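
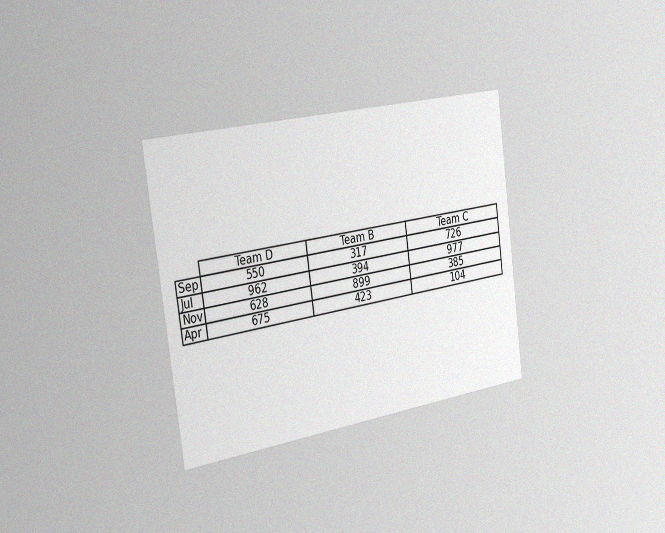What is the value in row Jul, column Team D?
962

The chart is tilted about 8° counter-clockwise and viewed slightly from the left, with some photo noise. The (Jul, Team D) cell reads 962.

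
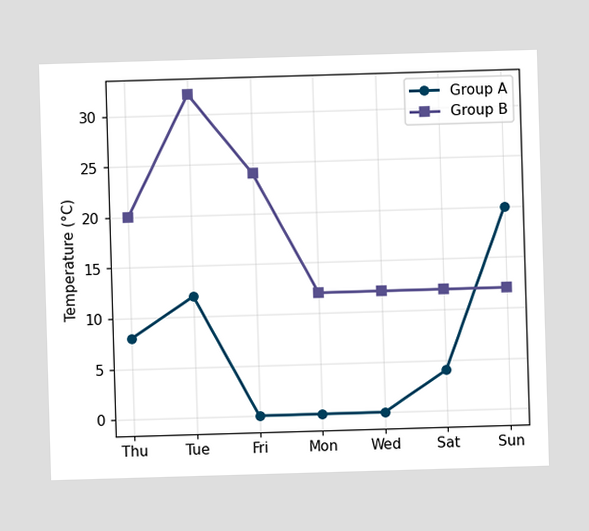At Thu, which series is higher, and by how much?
At Thu, Group B sits above the other line by 12°C.

Group B, by 12°C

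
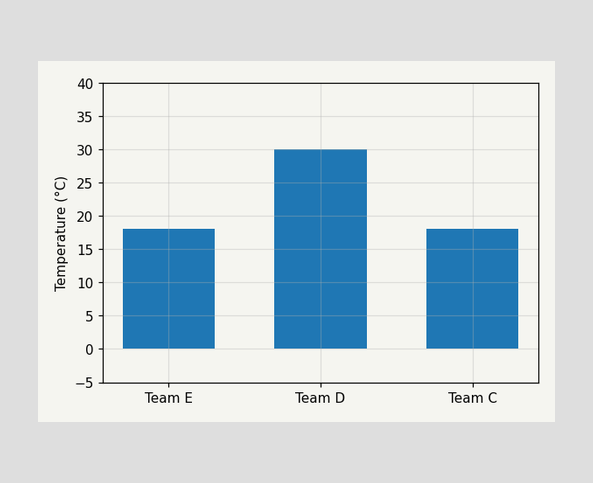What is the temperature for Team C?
18°C

Reading along the chart's y-axis, the Team C bar reaches 18°C.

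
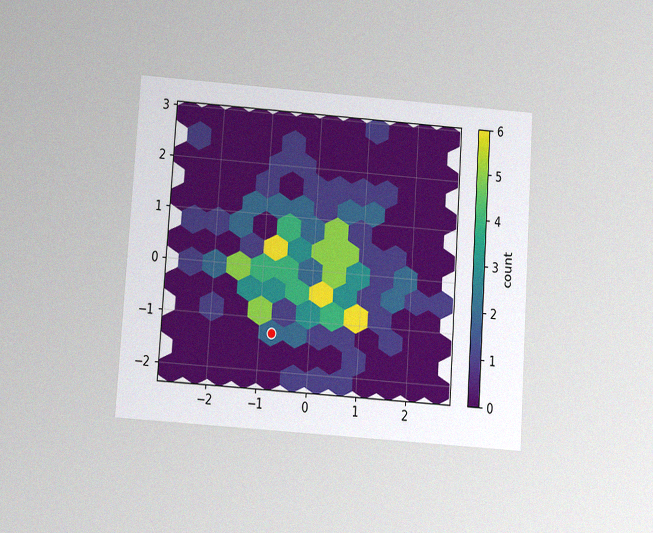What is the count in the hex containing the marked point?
2

The chart is tilted about 4° clockwise and viewed slightly from below, with some photo noise. The marked hex reads 2 on the colorbar.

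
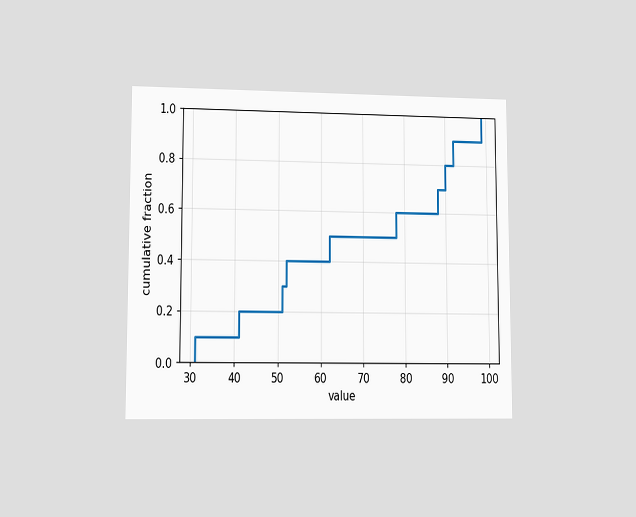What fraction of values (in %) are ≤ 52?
40%

The chart is viewed at a slight angle. At x=52 the ECDF step is at 40%.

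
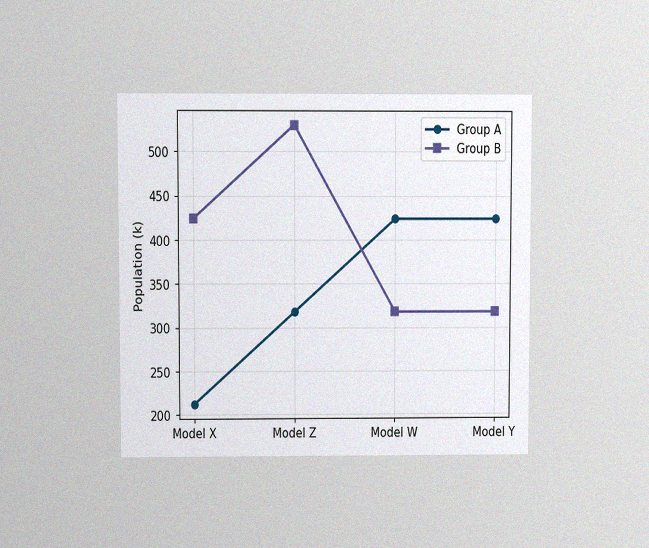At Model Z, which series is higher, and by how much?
Group B, by 212k

The chart is viewed at a slight angle, with some photo noise. At Model Z, Group B sits above the other line by 212k.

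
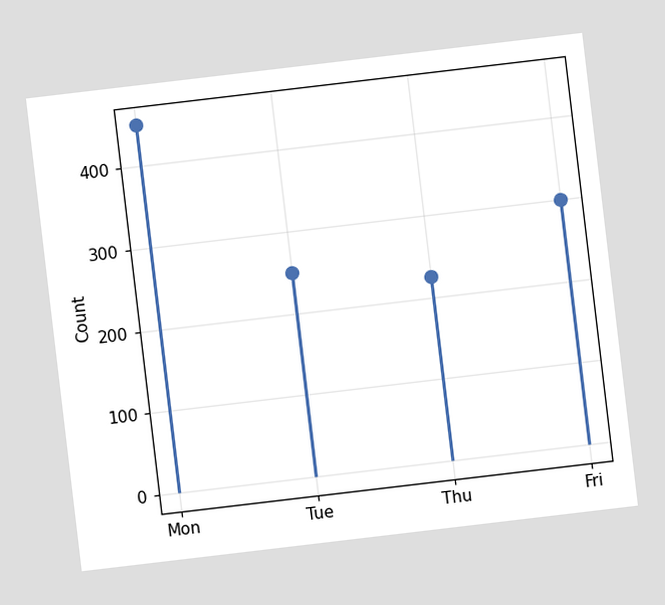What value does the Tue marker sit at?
250

The chart is tilted about 7° counter-clockwise. The Tue marker sits at 250.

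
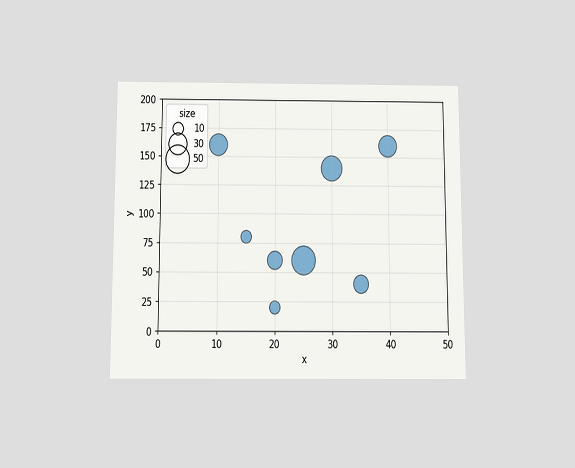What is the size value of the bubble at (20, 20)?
The chart is viewed slightly from below. Matching the bubble at (20, 20) against the size legend gives 10.

10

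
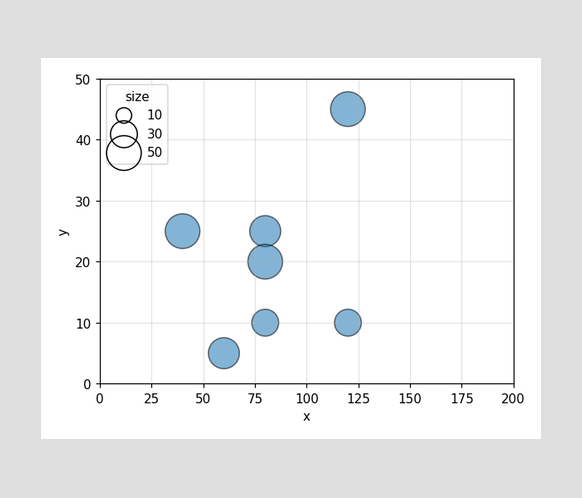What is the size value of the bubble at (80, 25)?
40

Matching the bubble at (80, 25) against the size legend gives 40.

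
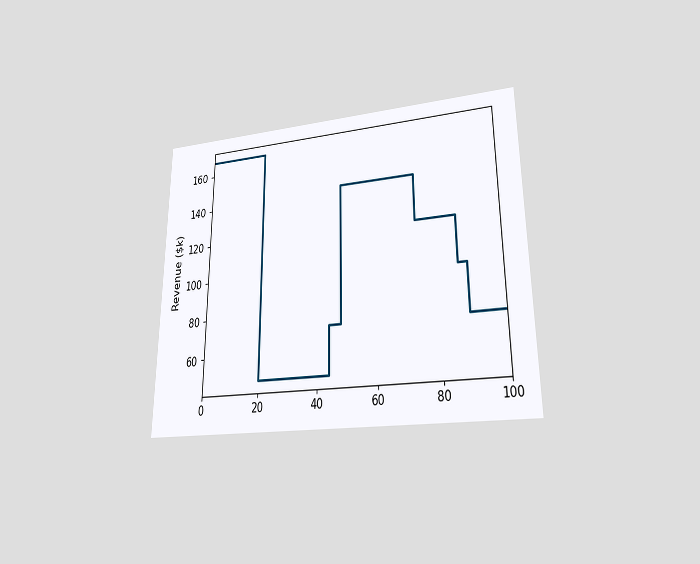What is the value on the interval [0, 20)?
$168k

The chart is viewed at a slight angle. On [0, 20) the step sits at $168k.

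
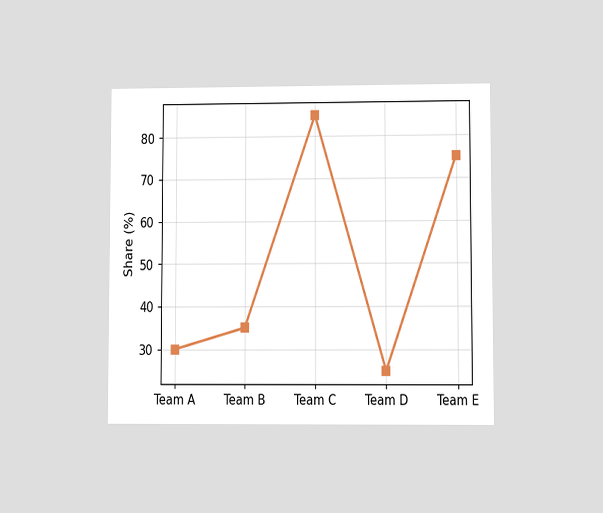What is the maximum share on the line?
The chart is viewed at a slight angle. The highest point is at Team C, and reading across to the y-axis gives 85%.

85%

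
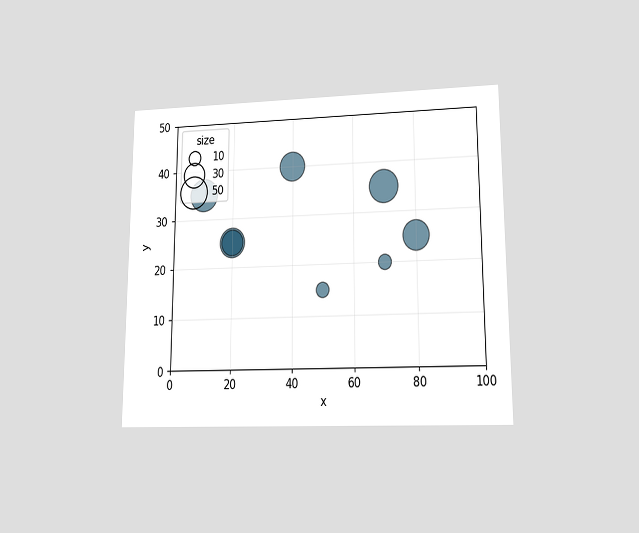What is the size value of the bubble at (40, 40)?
The chart is viewed at a slight angle. Matching the bubble at (40, 40) against the size legend gives 40.

40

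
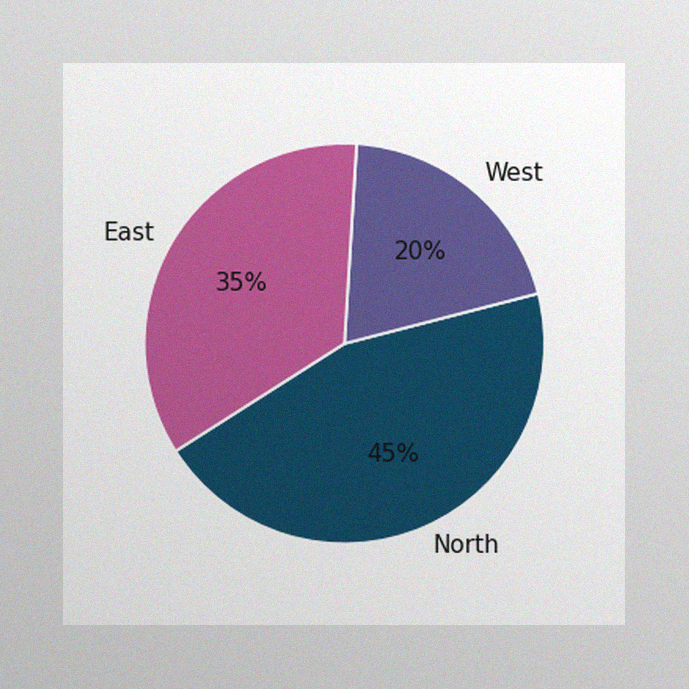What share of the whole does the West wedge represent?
20%

The image has some photo noise and uneven lighting. The West slice takes up 20% of the pie.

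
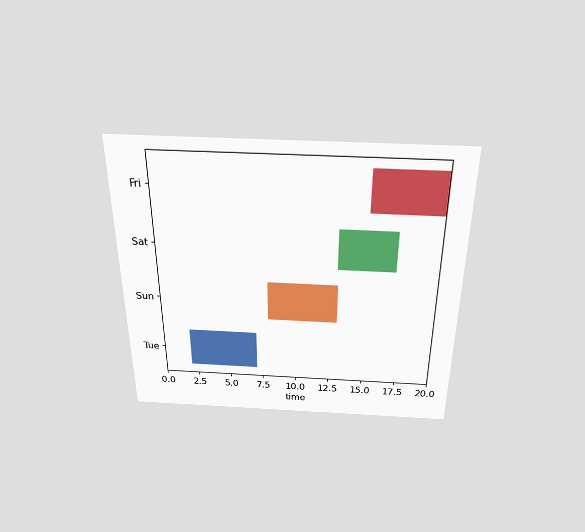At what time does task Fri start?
15

The chart is viewed slightly from above. The Fri bar begins at t=15.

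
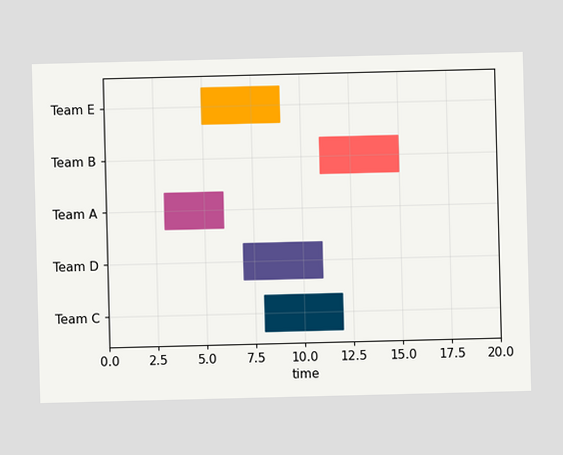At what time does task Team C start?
8

The Team C bar begins at t=8.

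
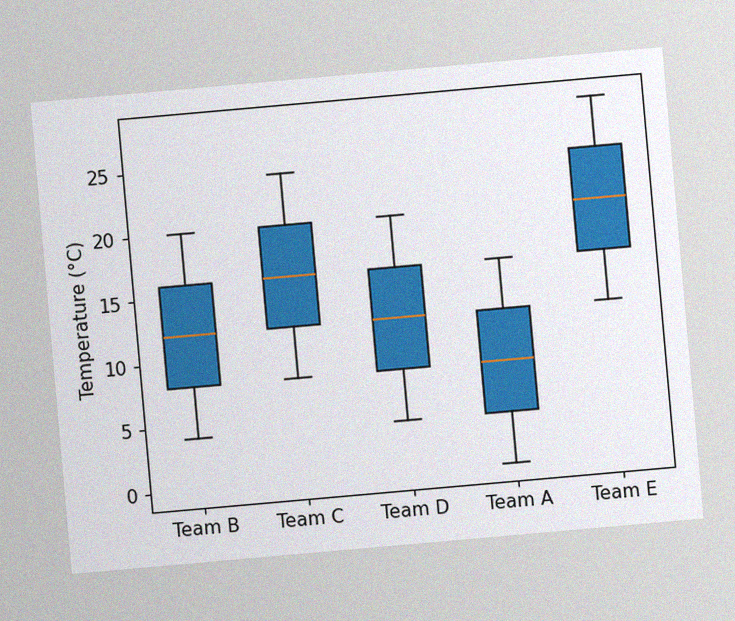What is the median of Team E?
20°C

The chart is tilted about 5° counter-clockwise, with some photo noise. The median line in the Team E box sits at 20°C.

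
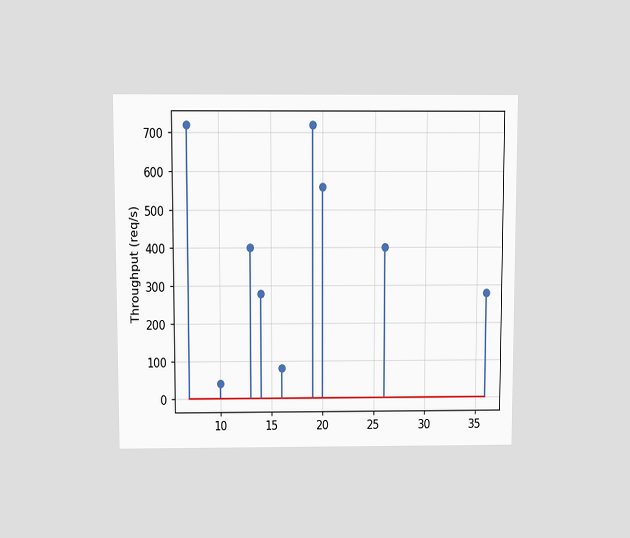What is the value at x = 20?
The chart is viewed slightly from above. The stem at x=20 reaches 560req/s.

560req/s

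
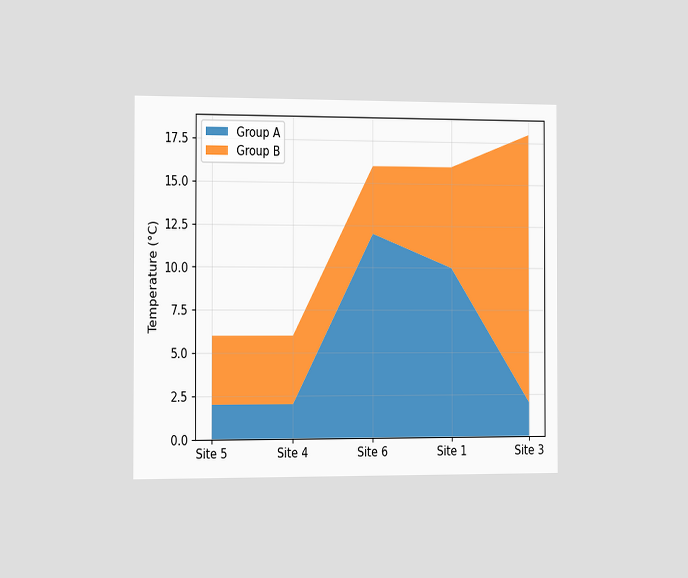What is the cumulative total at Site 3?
18°C

The chart is viewed slightly from the left. The stacked total at Site 3 reaches 18°C.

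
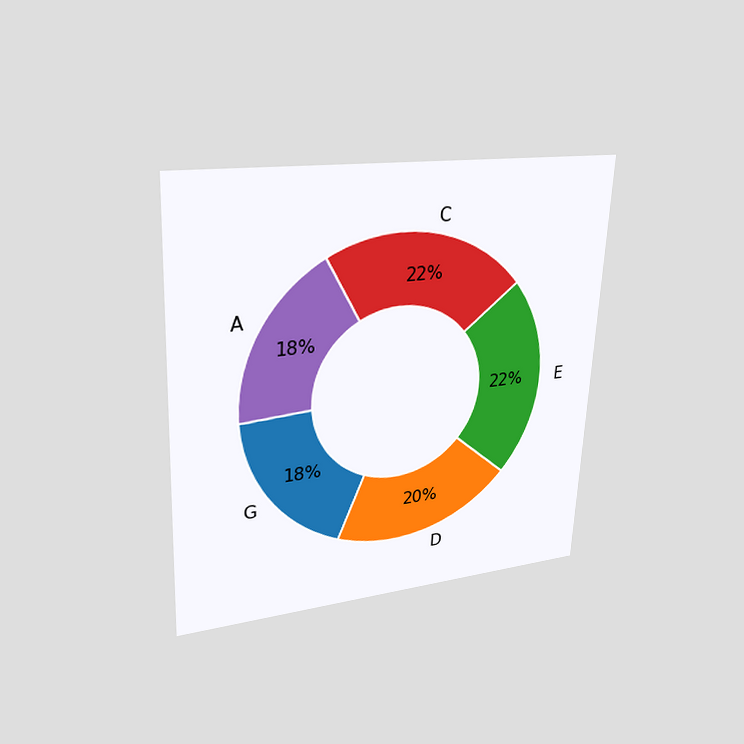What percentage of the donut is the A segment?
18%

The chart is tilted about 3° clockwise and viewed at a slight angle. The A segment takes up 18% of the ring.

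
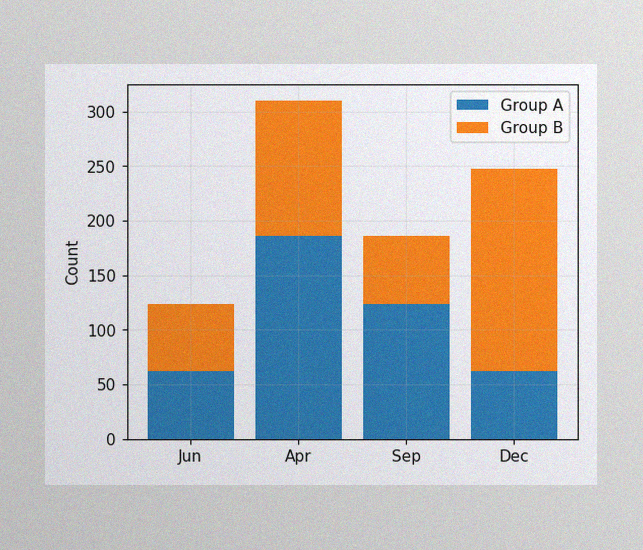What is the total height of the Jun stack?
124

The image has some photo noise and uneven lighting. The Jun stack's top reaches 124 on the y-axis.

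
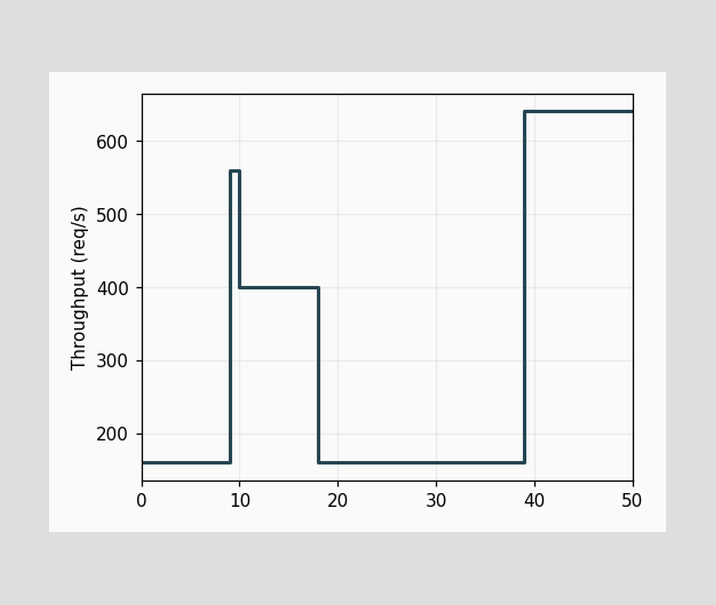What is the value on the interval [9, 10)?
560req/s

On [9, 10) the step sits at 560req/s.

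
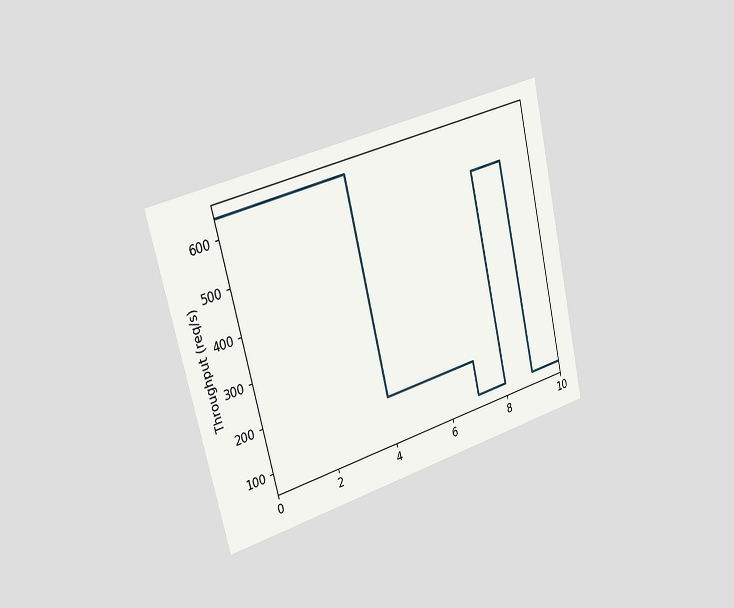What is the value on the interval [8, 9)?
The chart is tilted about 14° counter-clockwise and viewed slightly from the left. On [8, 9) the step sits at 560req/s.

560req/s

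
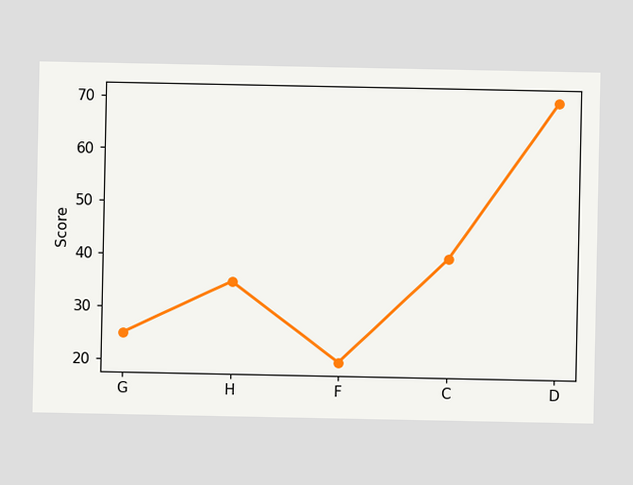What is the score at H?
35

At H, the line is at 35.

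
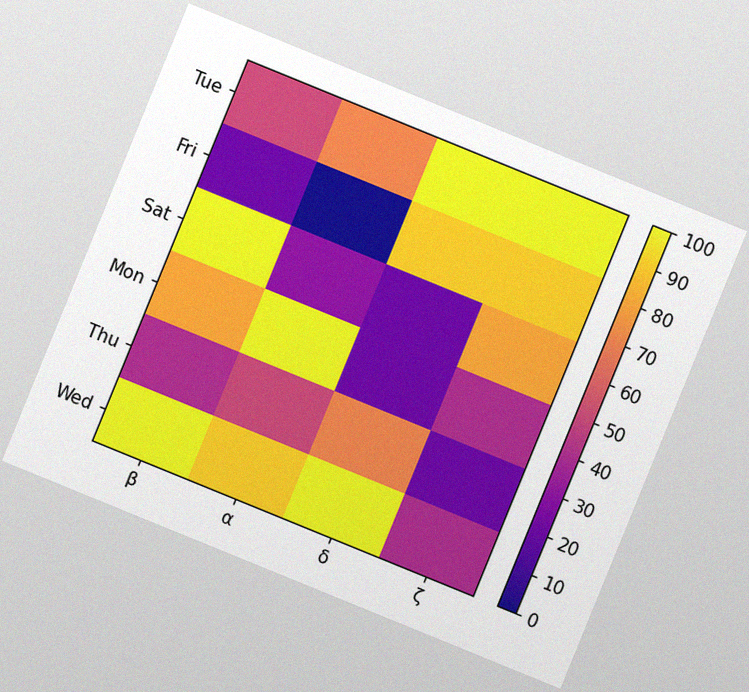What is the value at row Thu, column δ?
The chart is tilted about 22° clockwise, with some photo noise. Matching cell (Thu, δ) against the colorbar gives 70.

70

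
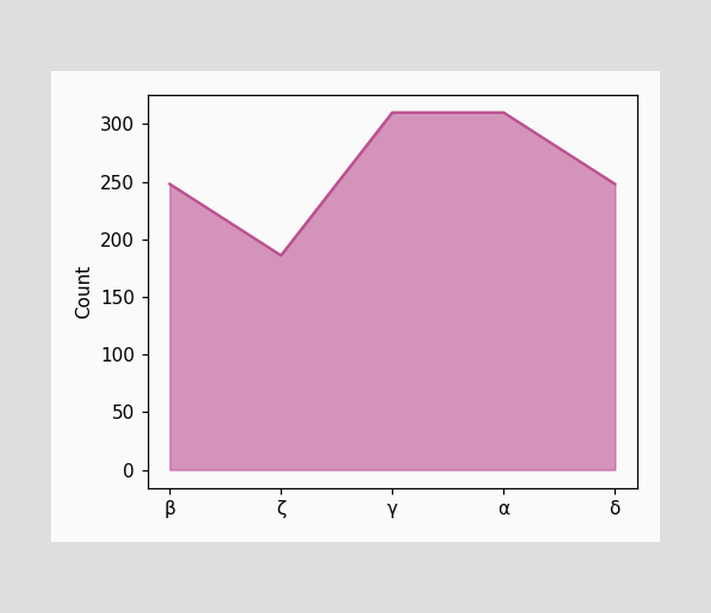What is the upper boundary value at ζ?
186

At ζ the upper boundary is at 186.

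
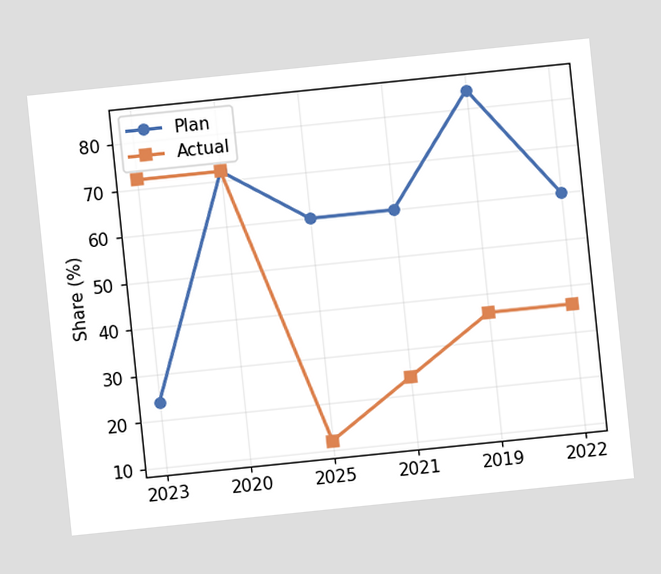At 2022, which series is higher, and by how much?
Plan, by 24%

The chart is tilted about 6° counter-clockwise. At 2022, Plan sits above the other line by 24%.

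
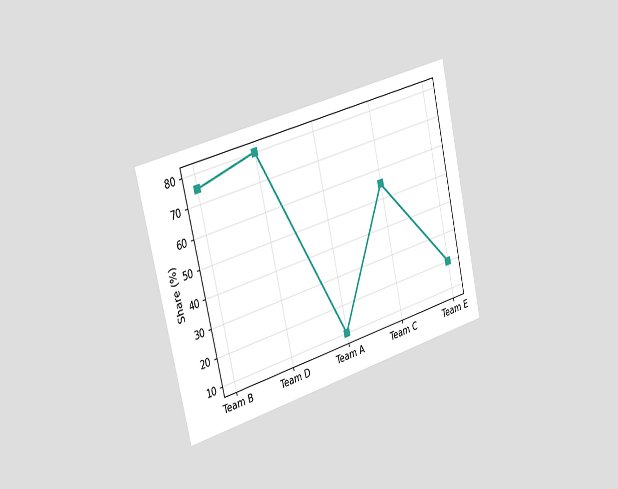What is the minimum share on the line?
The chart is tilted about 13° counter-clockwise and viewed slightly from the left. The lowest point is at Team A, and reading across to the y-axis gives 10%.

10%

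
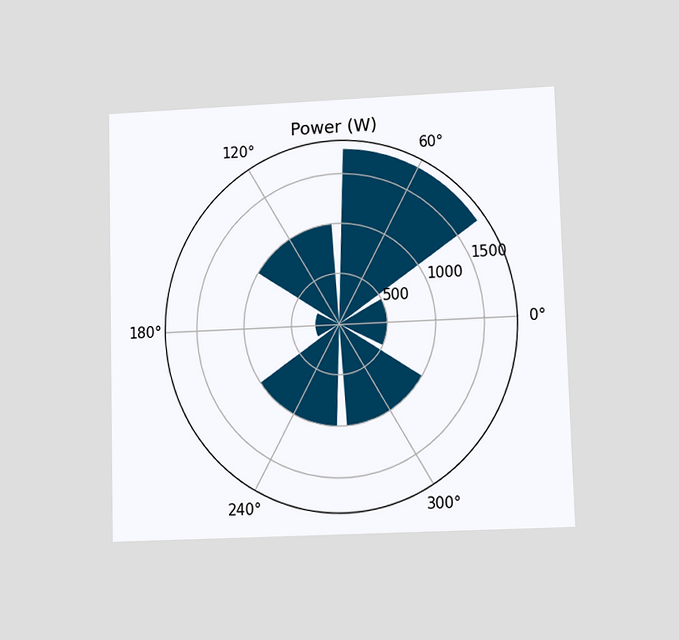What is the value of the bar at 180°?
The chart is viewed at a slight angle. The bar at 180° reaches 250W on the radial axis.

250W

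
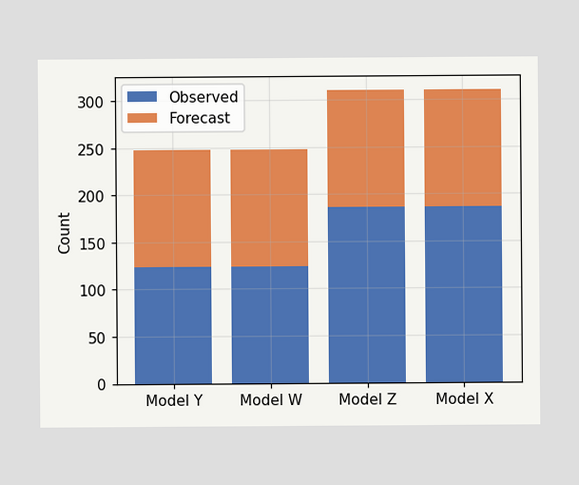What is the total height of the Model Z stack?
310

The Model Z stack's top reaches 310 on the y-axis.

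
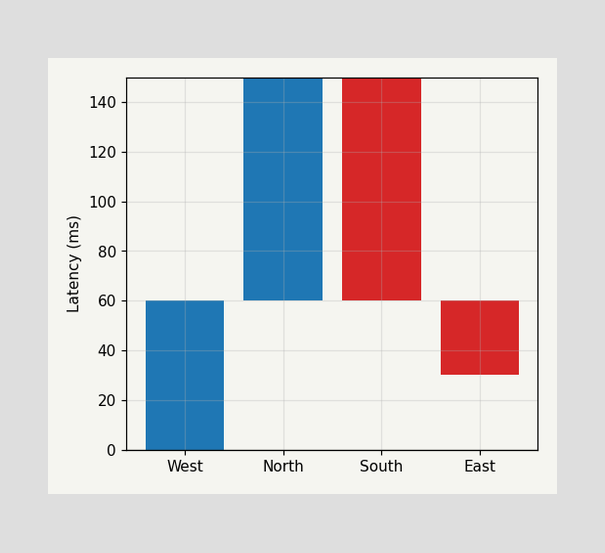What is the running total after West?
60ms

After West the running total reaches 60ms.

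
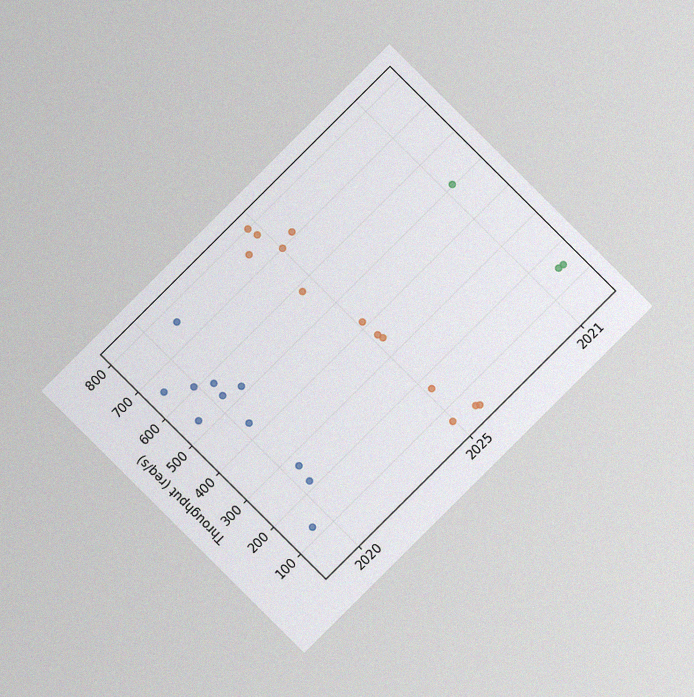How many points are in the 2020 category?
11

The chart is tilted about 45° counter-clockwise and viewed at a slight angle, with some photo noise. Counting the markers in the 2020 column gives 11.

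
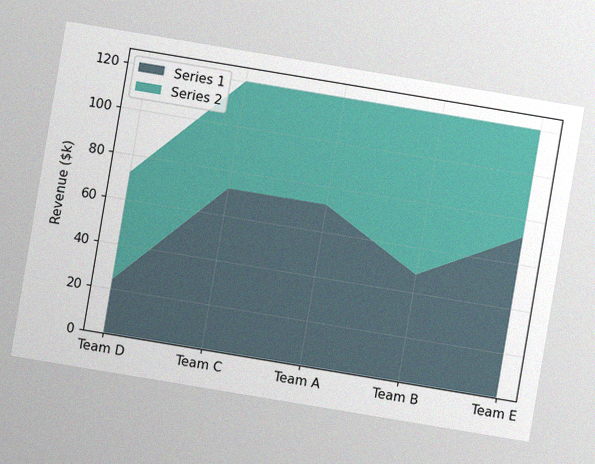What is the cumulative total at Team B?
$120k

The chart is tilted about 9° clockwise, with some photo noise. The stacked total at Team B reaches $120k.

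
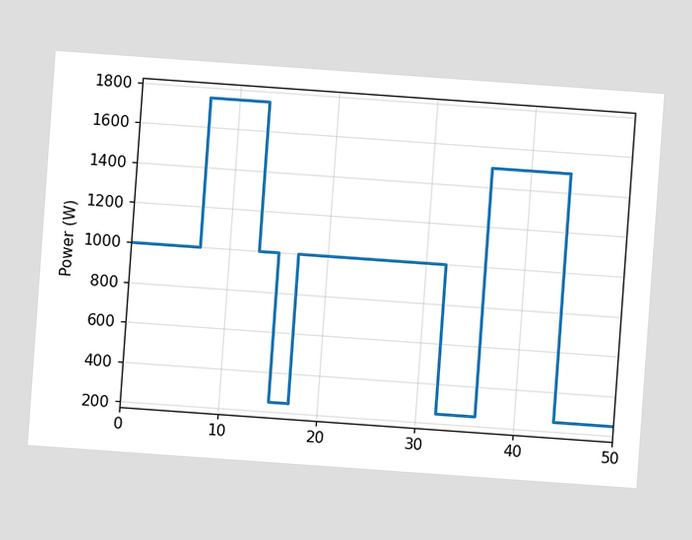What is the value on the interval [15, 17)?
The chart is tilted about 4° clockwise. On [15, 17) the step sits at 250W.

250W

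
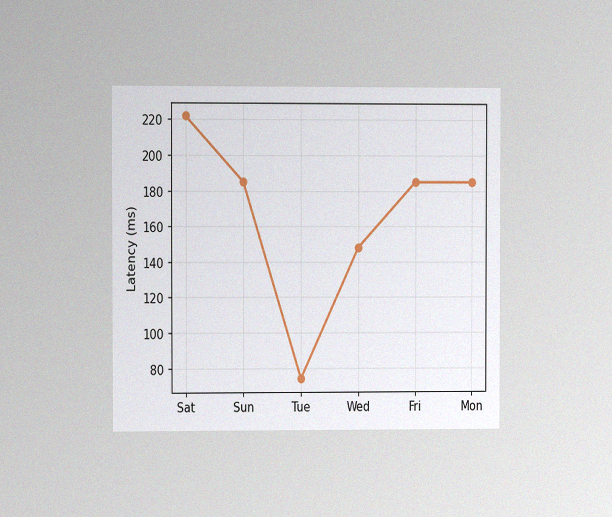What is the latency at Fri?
The chart is viewed at a slight angle, with some photo noise. At Fri, the line is at 185ms.

185ms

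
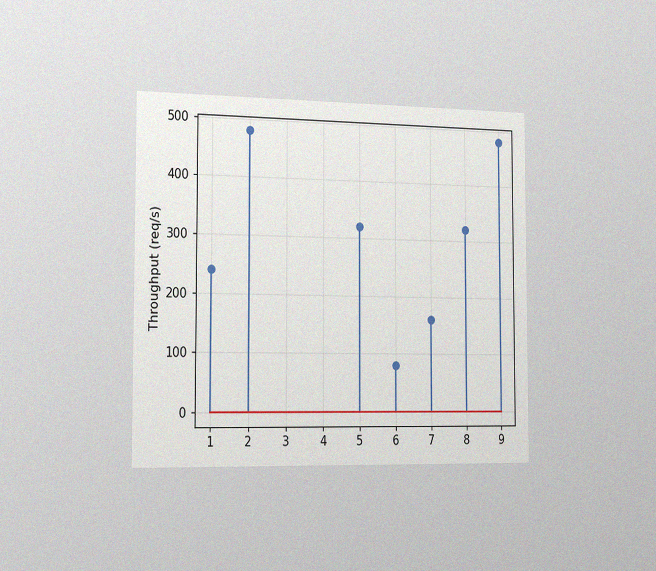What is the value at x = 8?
The chart is viewed slightly from the left, with some photo noise. The stem at x=8 reaches 320req/s.

320req/s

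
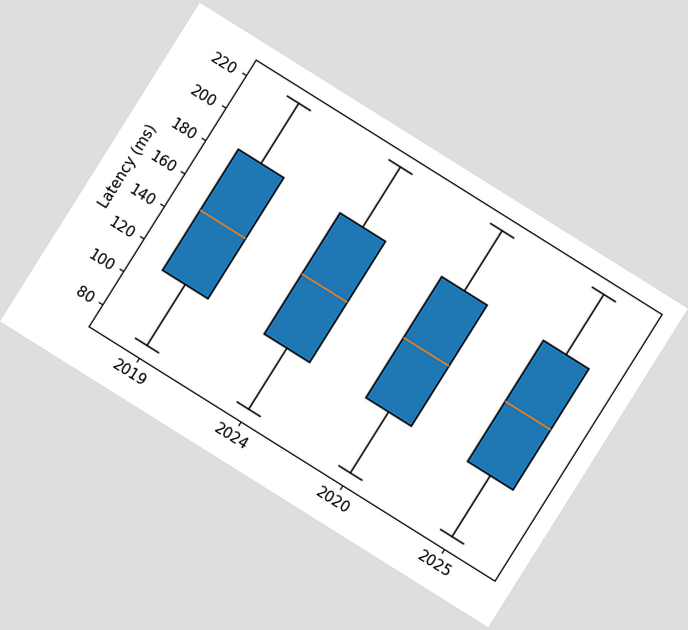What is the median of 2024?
The chart is tilted about 32° clockwise. The median line in the 2024 box sits at 148ms.

148ms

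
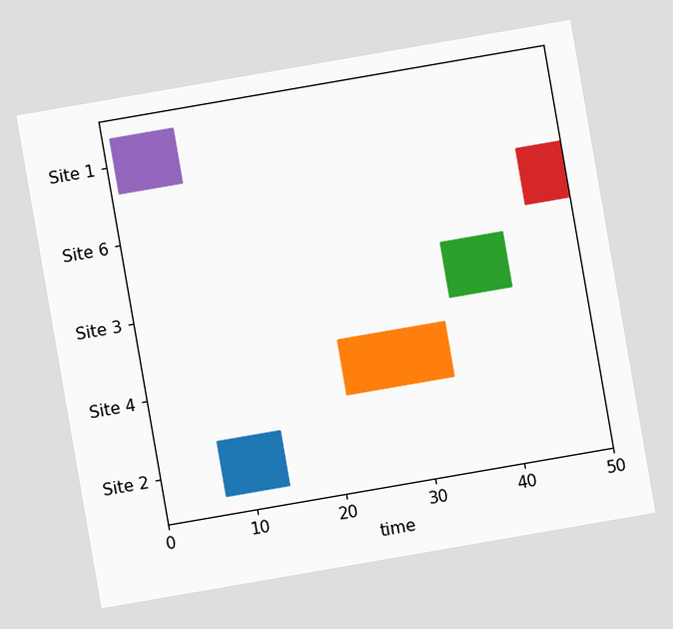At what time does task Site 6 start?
The chart is tilted about 10° counter-clockwise. The Site 6 bar begins at t=45.

45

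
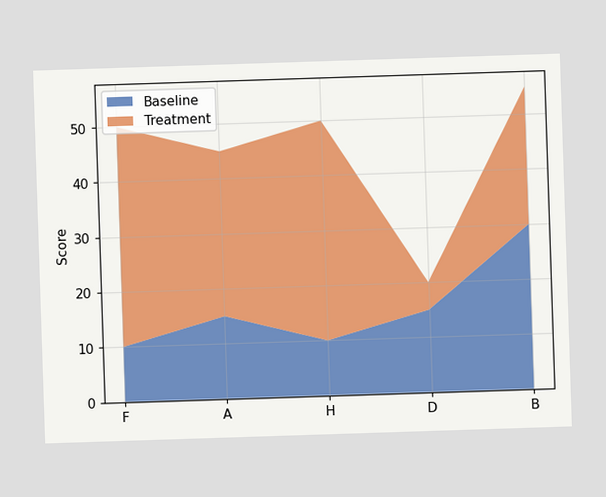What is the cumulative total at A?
The stacked total at A reaches 45.

45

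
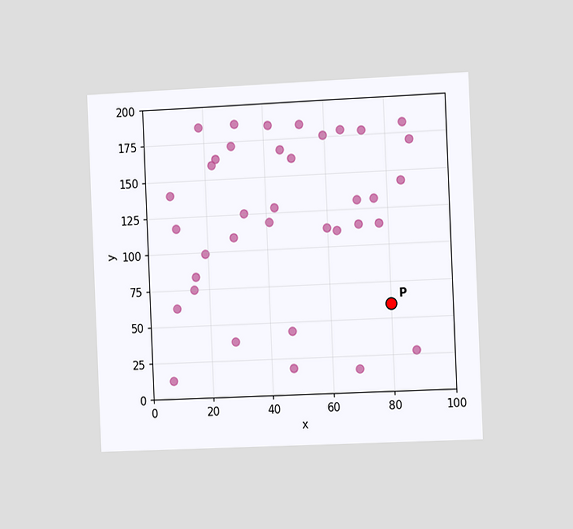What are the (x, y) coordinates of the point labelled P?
The chart is tilted about 2° counter-clockwise and viewed slightly from the right. Following the gridlines from P to each axis, P sits at (80, 60).

(80, 60)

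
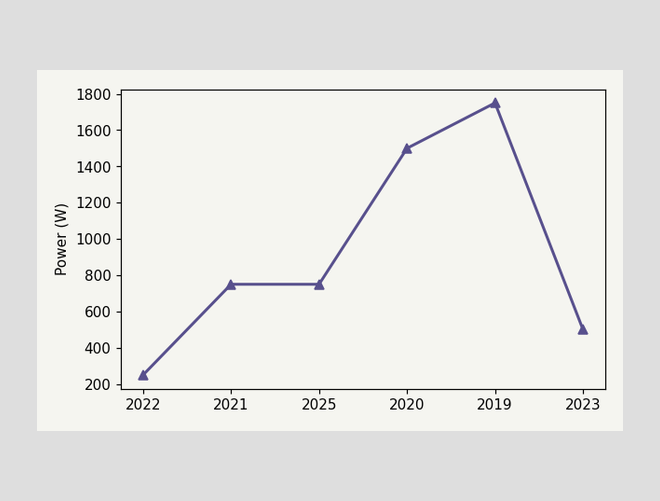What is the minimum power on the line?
The lowest point is at 2022, and reading across to the y-axis gives 250W.

250W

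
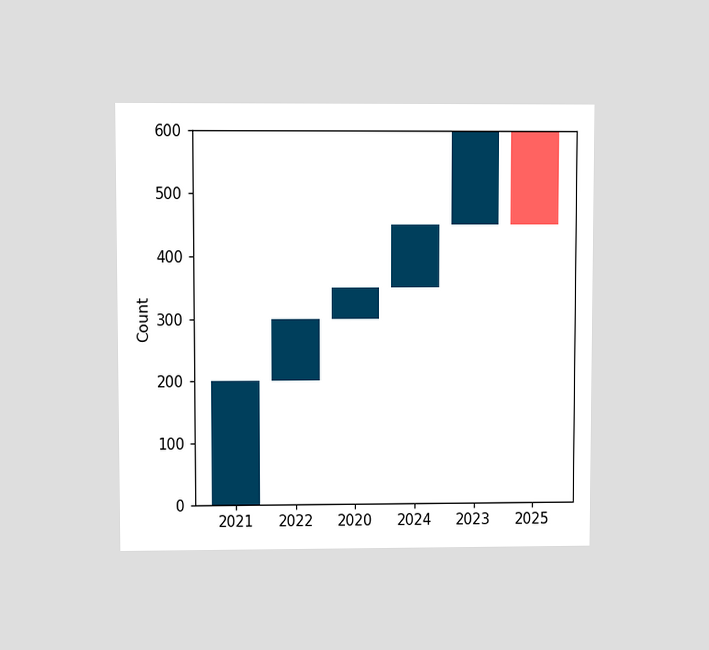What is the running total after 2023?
600

The chart is viewed at a slight angle. After 2023 the running total reaches 600.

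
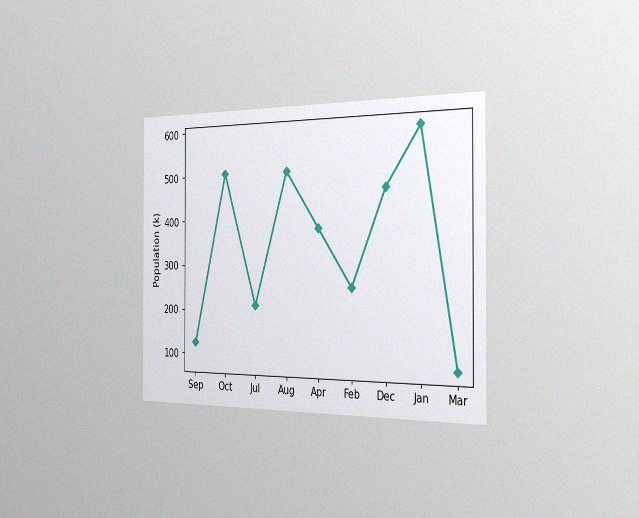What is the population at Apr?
The chart is viewed slightly from the right, with some photo noise. At Apr, the line is at 378k.

378k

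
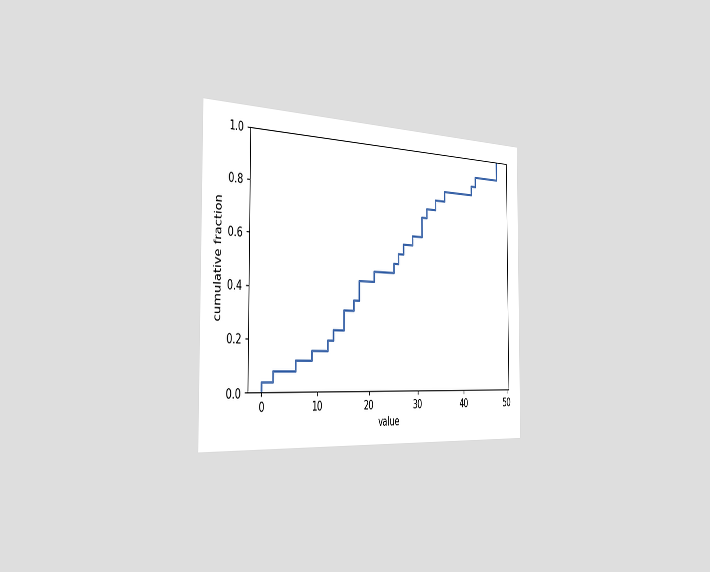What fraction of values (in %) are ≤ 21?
The chart is viewed slightly from the left. At x=21 the ECDF step is at 48%.

48%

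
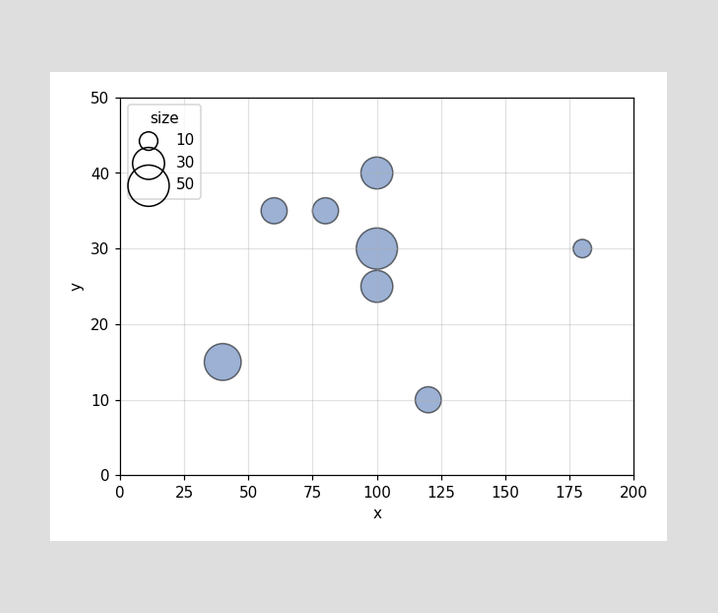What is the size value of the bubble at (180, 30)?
Matching the bubble at (180, 30) against the size legend gives 10.

10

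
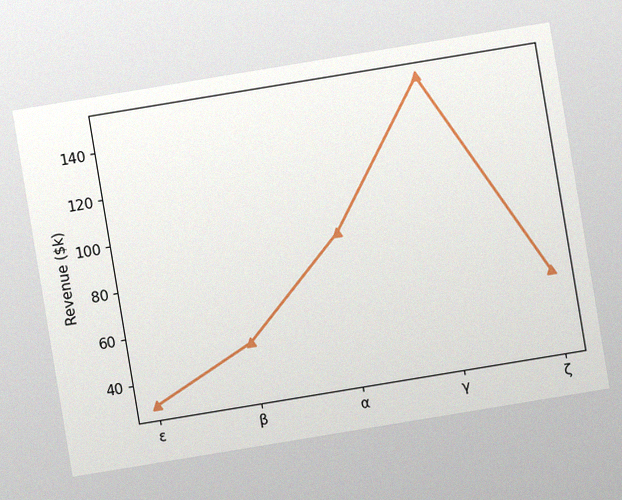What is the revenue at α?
The chart is tilted about 9° counter-clockwise, with some photo noise. At α, the line is at $90k.

$90k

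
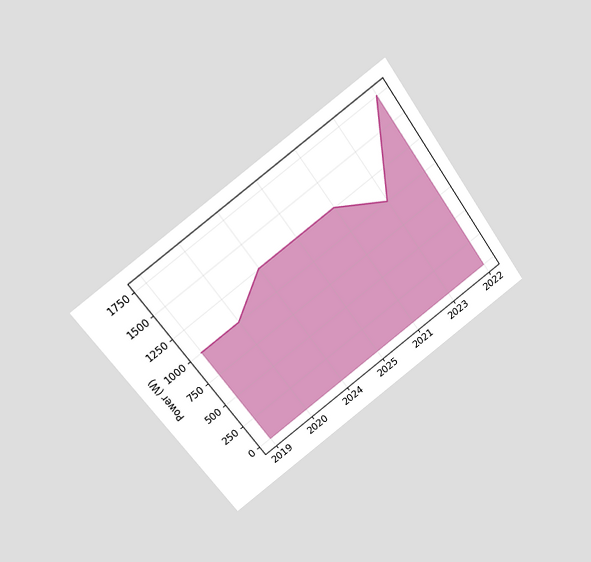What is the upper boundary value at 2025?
1250W

The chart is tilted about 36° counter-clockwise and viewed at a slight angle. At 2025 the upper boundary is at 1250W.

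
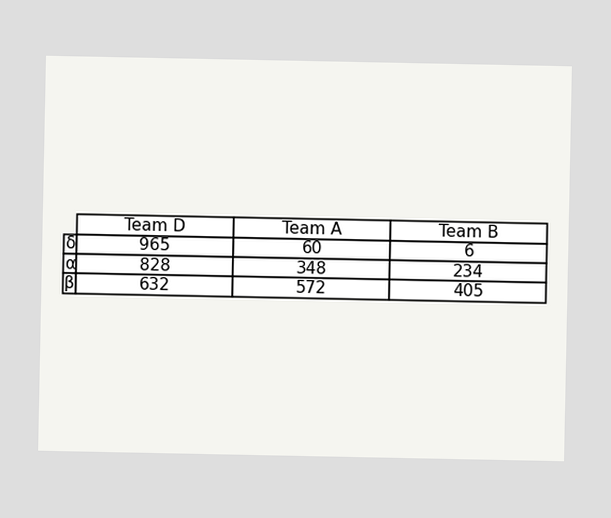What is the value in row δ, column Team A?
60

The (δ, Team A) cell reads 60.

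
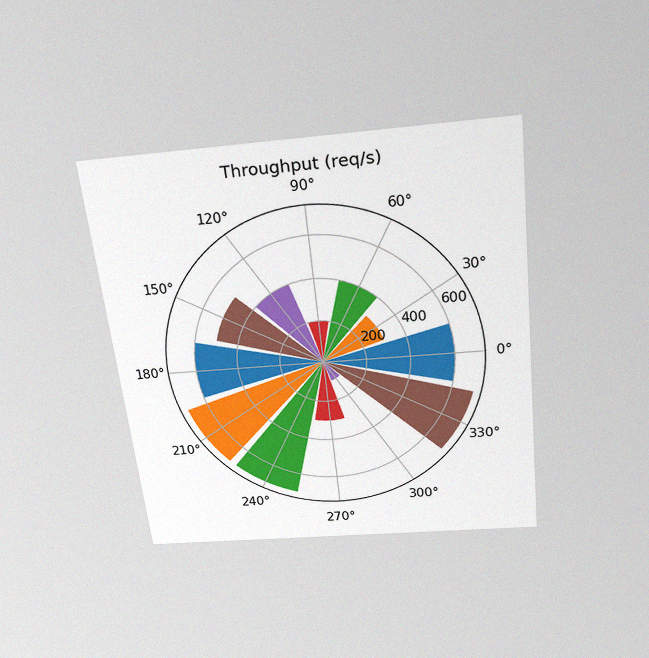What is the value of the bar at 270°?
300req/s

The chart is tilted about 6° counter-clockwise and viewed slightly from above, with some photo noise. The bar at 270° reaches 300req/s on the radial axis.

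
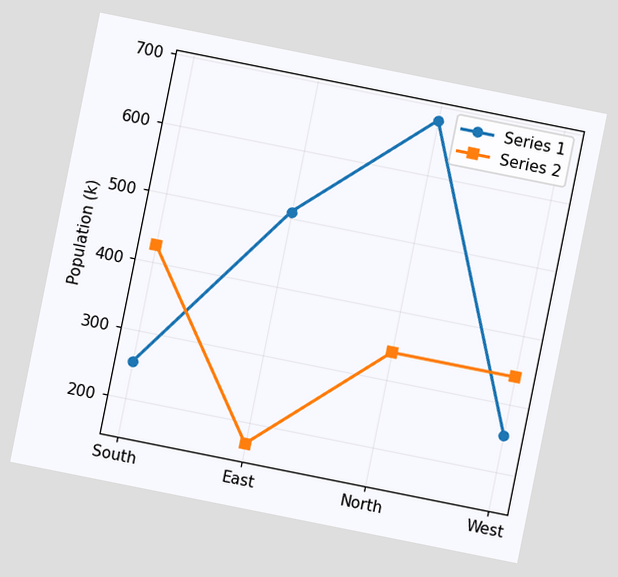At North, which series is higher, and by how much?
The chart is tilted about 11° clockwise. At North, Series 1 sits above the other line by 340k.

Series 1, by 340k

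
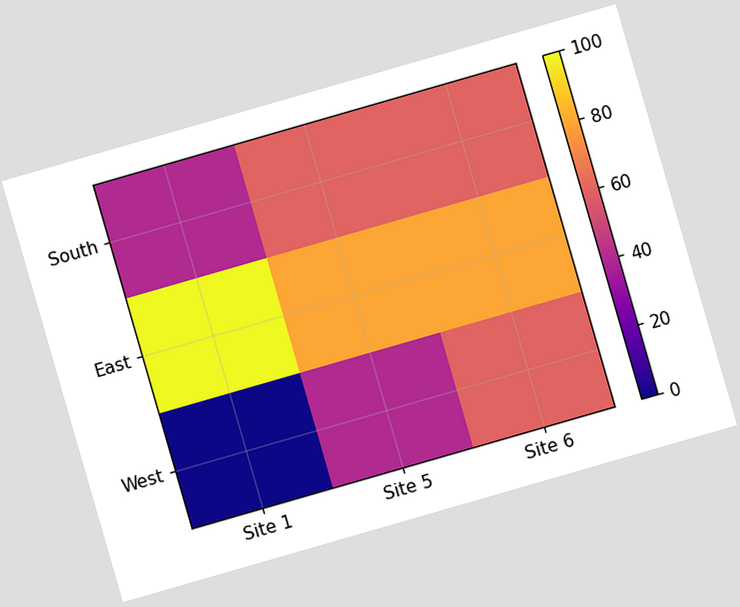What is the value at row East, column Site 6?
80

The chart is tilted about 16° counter-clockwise. Matching cell (East, Site 6) against the colorbar gives 80.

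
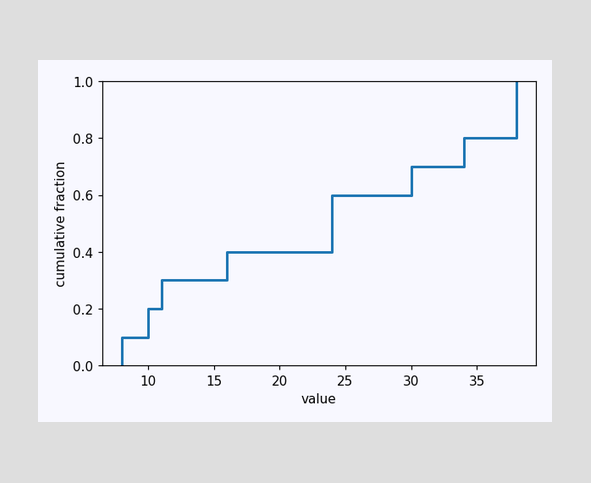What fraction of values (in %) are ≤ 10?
At x=10 the ECDF step is at 20%.

20%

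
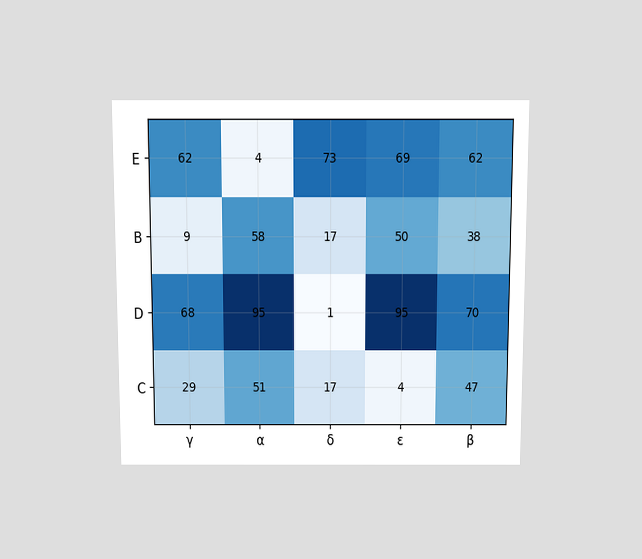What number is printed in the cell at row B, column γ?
9

The chart is viewed slightly from above. The (B, γ) cell reads 9.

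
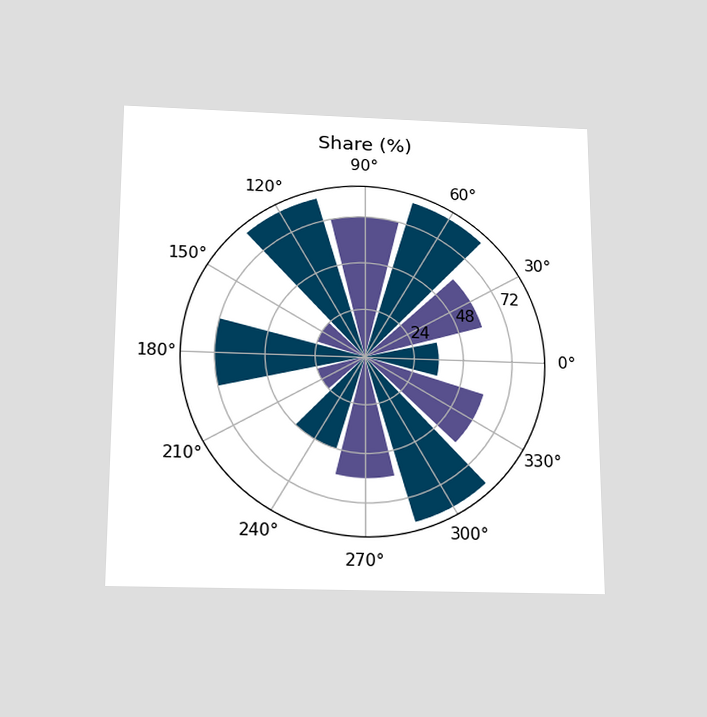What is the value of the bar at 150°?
The chart is viewed slightly from below. The bar at 150° reaches 24% on the radial axis.

24%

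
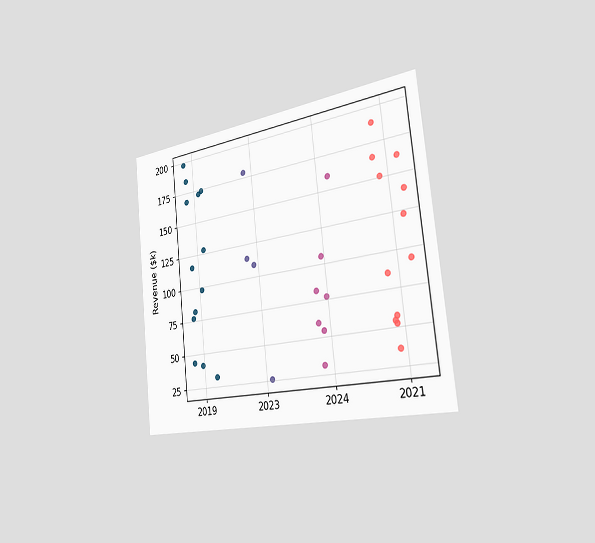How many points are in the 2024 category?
7

The chart is tilted about 6° counter-clockwise and viewed slightly from the right. Counting the markers in the 2024 column gives 7.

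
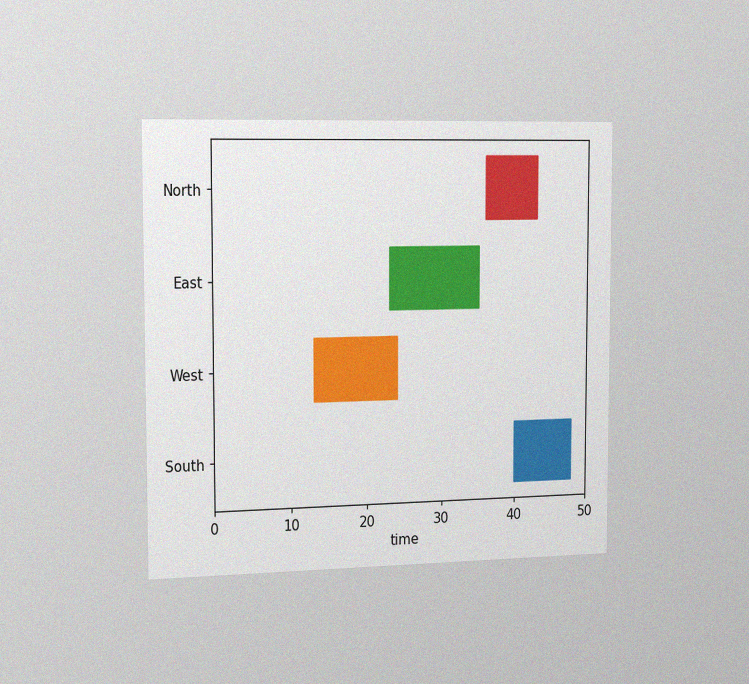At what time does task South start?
40

The chart is viewed slightly from the left, with some photo noise. The South bar begins at t=40.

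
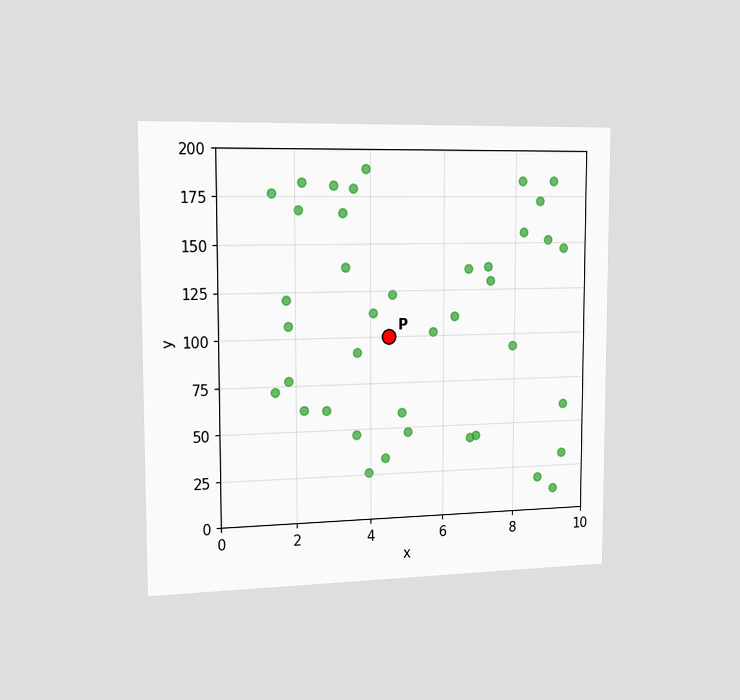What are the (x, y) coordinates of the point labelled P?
The chart is viewed slightly from the left. Following the gridlines from P to each axis, P sits at (4.5, 100).

(4.5, 100)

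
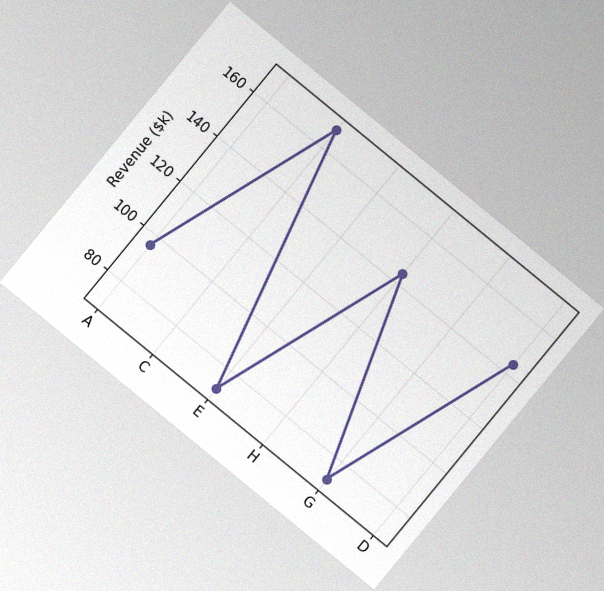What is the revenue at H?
$144k

The chart is tilted about 39° clockwise, with some photo noise. At H, the line is at $144k.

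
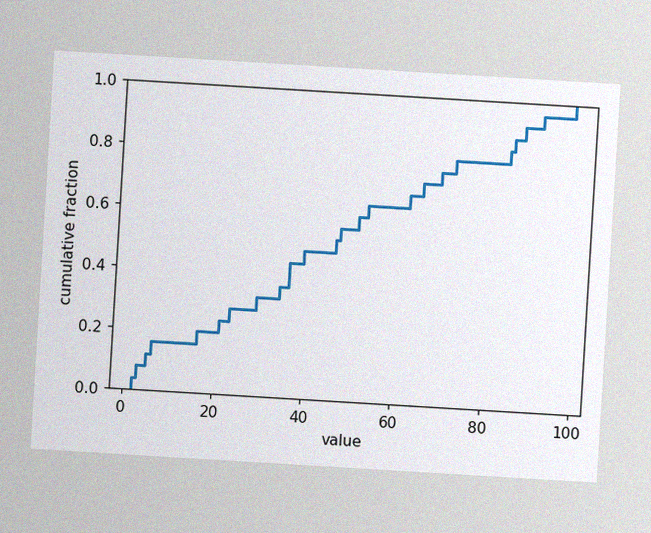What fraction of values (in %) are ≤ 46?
52%

The chart is tilted about 3° clockwise, with some photo noise. At x=46 the ECDF step is at 52%.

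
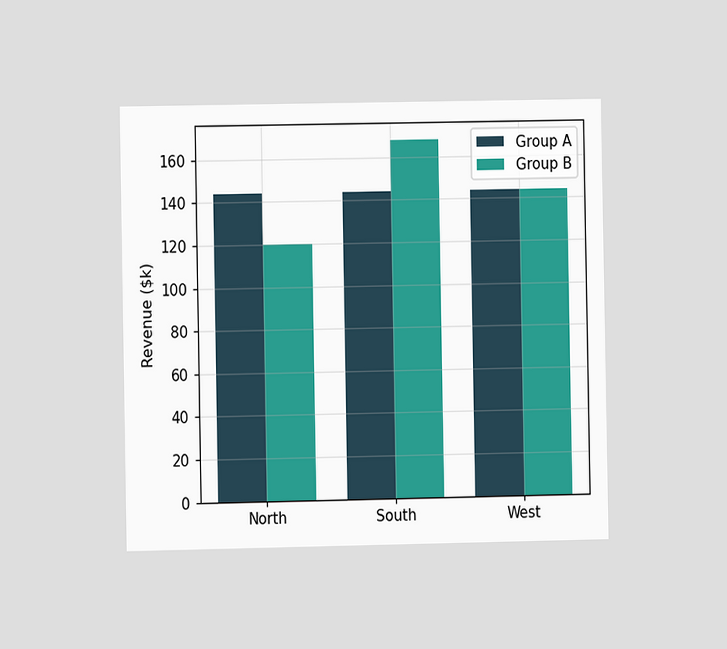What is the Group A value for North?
The chart is viewed at a slight angle. The Group A bar at North reaches $144k on the y-axis.

$144k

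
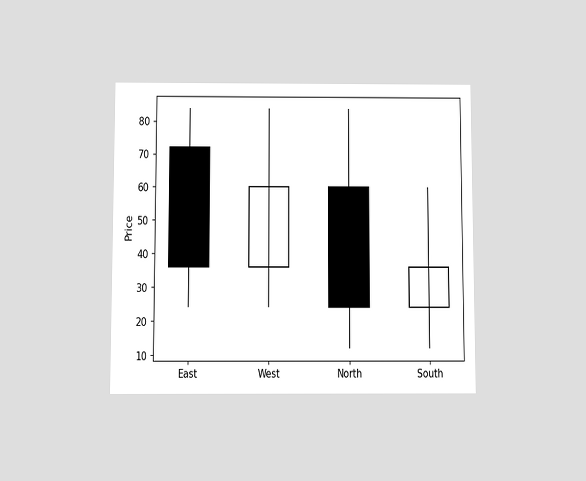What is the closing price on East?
The chart is viewed slightly from below. The East candle closes at 36.

36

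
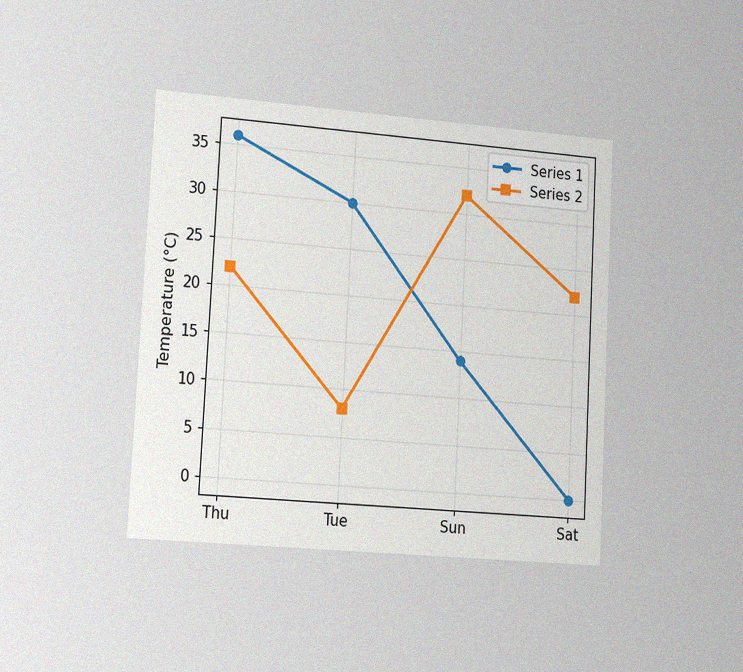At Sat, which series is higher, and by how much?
Series 2, by 22°C

The chart is tilted about 3° clockwise and viewed slightly from the left, with some photo noise. At Sat, Series 2 sits above the other line by 22°C.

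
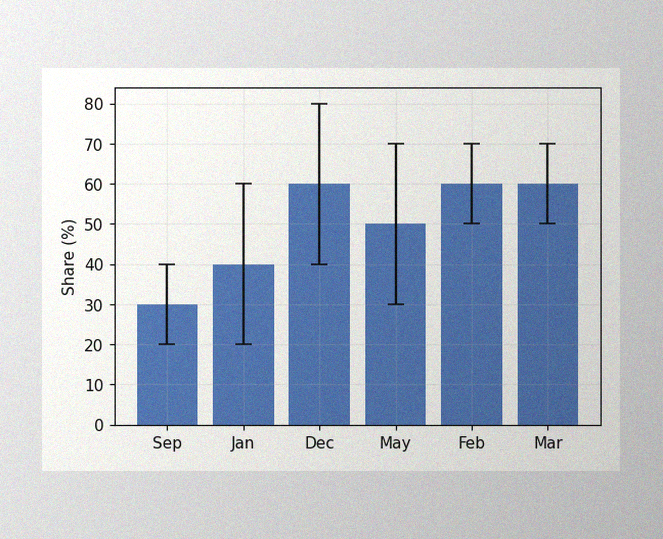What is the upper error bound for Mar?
The image has some photo noise and uneven lighting. The Mar bar's upper whisker reaches 70%.

70%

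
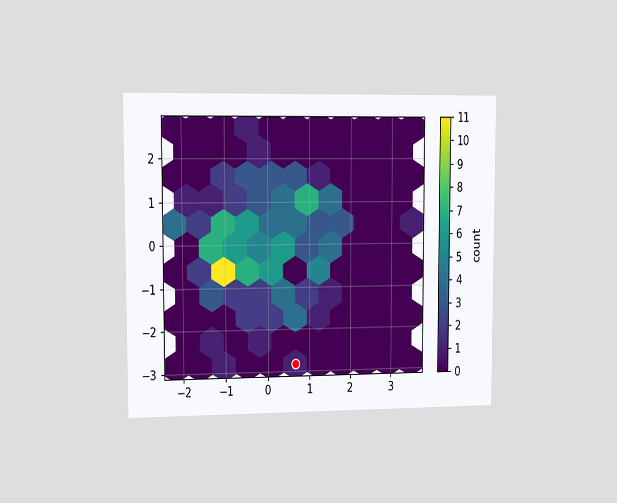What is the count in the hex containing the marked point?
The chart is viewed slightly from the left. The marked hex reads 1 on the colorbar.

1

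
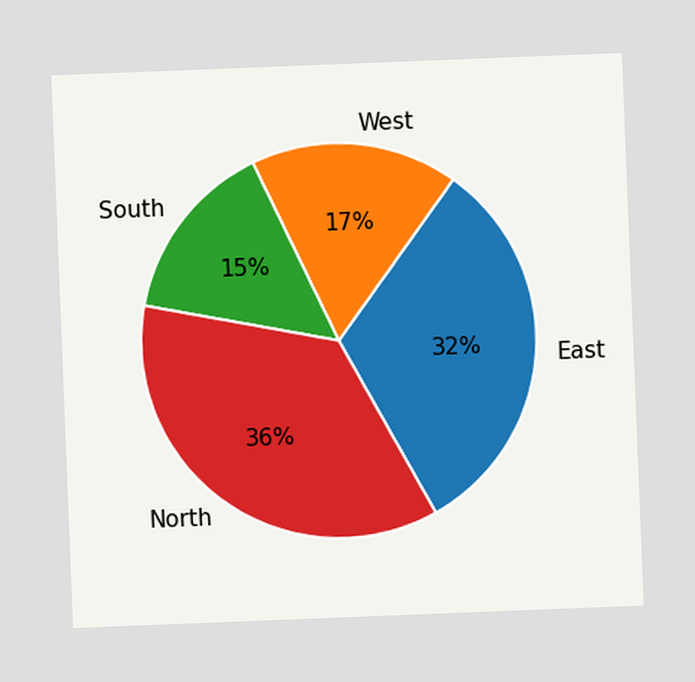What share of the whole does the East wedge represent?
The chart is tilted about 2° counter-clockwise. The East slice takes up 32% of the pie.

32%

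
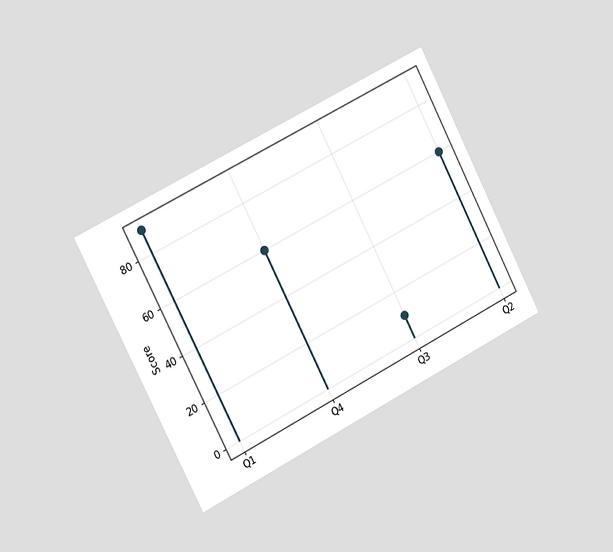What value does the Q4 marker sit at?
60

The chart is tilted about 27° counter-clockwise and viewed slightly from the left. The Q4 marker sits at 60.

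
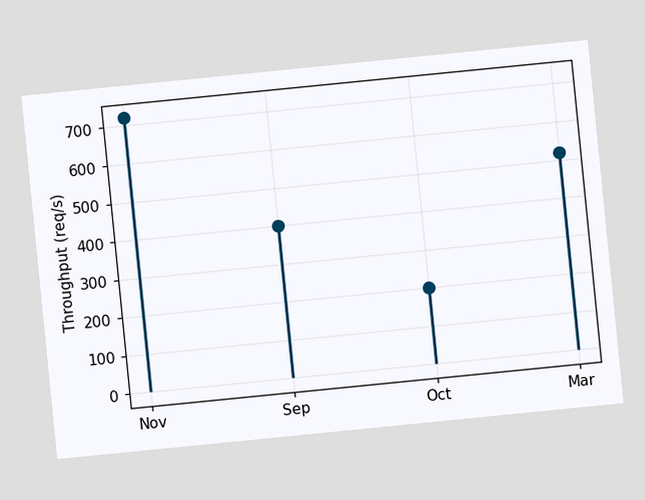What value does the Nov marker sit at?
The chart is tilted about 6° counter-clockwise. The Nov marker sits at 720req/s.

720req/s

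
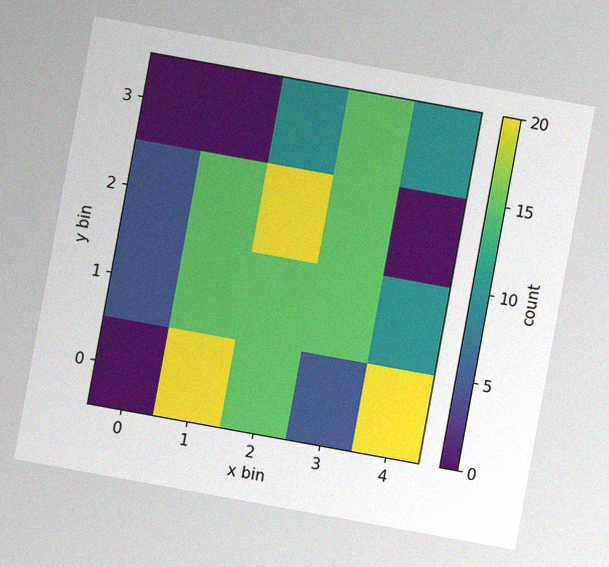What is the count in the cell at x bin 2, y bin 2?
20

The chart is tilted about 10° clockwise, with some photo noise. Matching the cell (2, 2) against the colorbar gives 20.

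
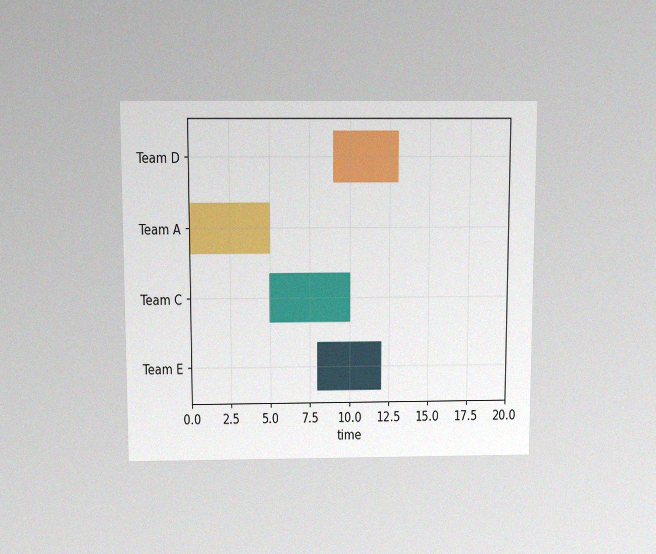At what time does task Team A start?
0

The chart is viewed slightly from above, with some photo noise. The Team A bar begins at t=0.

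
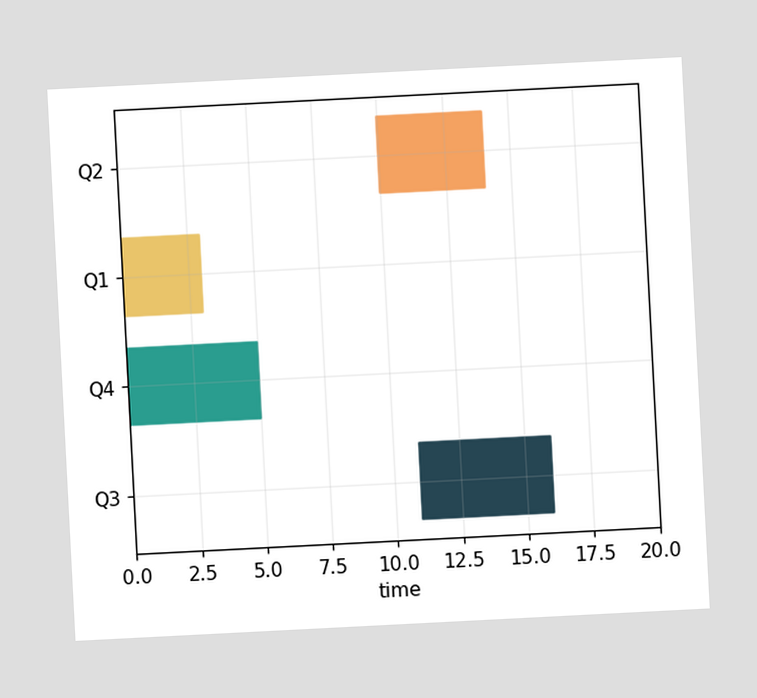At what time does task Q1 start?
The chart is tilted about 3° counter-clockwise. The Q1 bar begins at t=0.

0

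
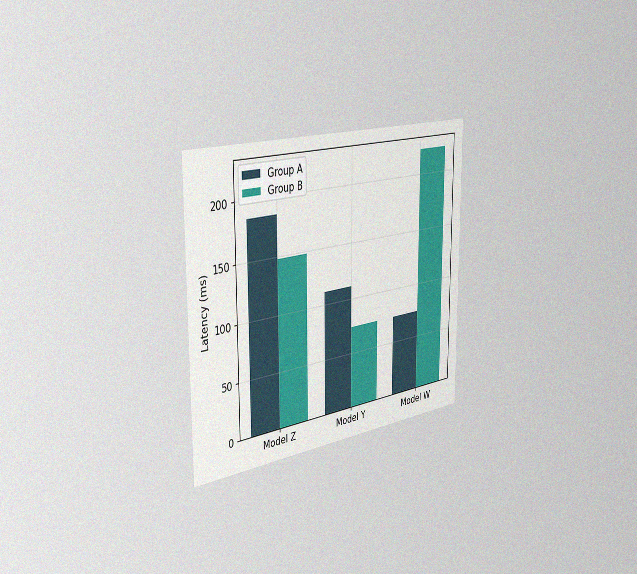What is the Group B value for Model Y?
The chart is viewed slightly from the left, with some photo noise. The Group B bar at Model Y reaches 74ms on the y-axis.

74ms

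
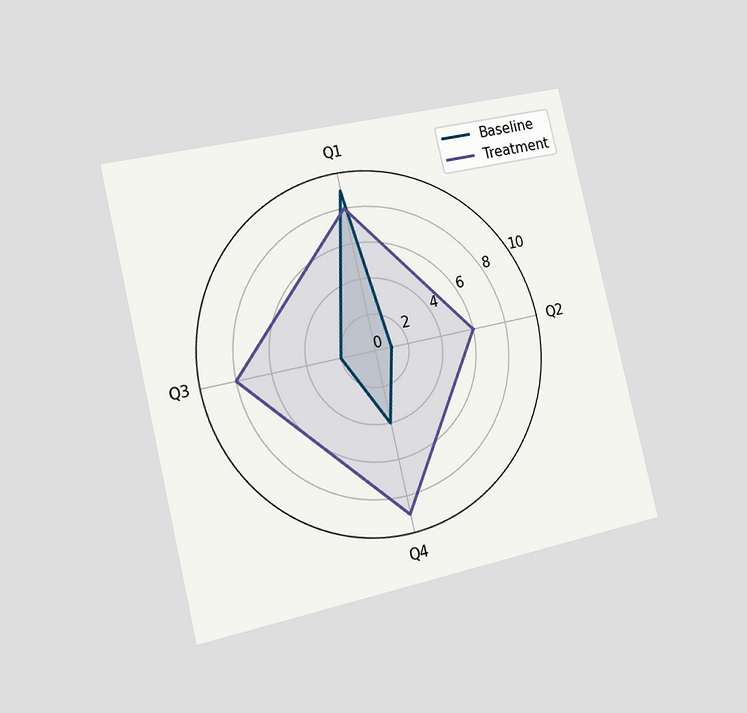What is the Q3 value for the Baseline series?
The chart is tilted about 13° counter-clockwise and viewed slightly from the left. On the Q3 axis, Baseline reaches 2.

2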